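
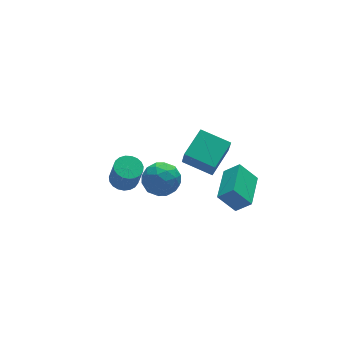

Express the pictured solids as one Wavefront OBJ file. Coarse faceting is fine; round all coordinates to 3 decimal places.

v 2.967 -0.628 -2.978
v 2.882 -1.063 -1.895
v 1.869 0.641 -2.554
v 1.785 0.205 -1.471
v 4.375 0.415 -2.449
v 4.291 -0.021 -1.366
v 3.278 1.683 -2.025
v 3.193 1.248 -0.942
v -2.595 -2.349 0.831
v -1.882 -2.246 0.829
v -1.813 -2.688 2.166
v -2.525 -2.791 2.169
v -1.983 -1.98 0.922
v -1.914 -2.422 2.259
v -2.19 -1.778 0.999
v -2.121 -2.22 2.336
v -2.467 -1.674 1.048
v -2.397 -2.116 2.385
v -2.766 -1.688 1.059
v -2.696 -2.13 2.396
v -3.035 -1.815 1.031
v -2.966 -2.257 2.368
v -3.228 -2.035 0.968
v -3.159 -2.477 2.305
v -3.312 -2.309 0.882
v -3.242 -2.752 2.219
v -3.272 -2.591 0.787
v -3.202 -3.033 2.124
v -3.114 -2.83 0.699
v -3.045 -3.272 2.037
v -2.867 -2.986 0.635
v -2.797 -3.428 1.972
v -2.573 -3.032 0.604
v -2.503 -3.474 1.942
v -2.282 -2.96 0.613
v -2.213 -3.402 1.95
v -2.046 -2.782 0.66
v -1.976 -3.224 1.997
v -1.904 -2.529 0.736
v -1.835 -2.972 2.073
v 3.103 -2.98 -3.806
v 3.756 -3.442 -3.066
v 2.341 -2.446 -2.801
v 2.993 -2.909 -2.06
v 4.307 -1.271 -3.8
v 4.959 -1.734 -3.059
v 3.544 -0.738 -2.794
v 4.197 -1.2 -2.054
v 0.054 0.888 -4.306
v 0.574 1.668 -3.763
v 0.886 -0.328 -3.357
v 1.406 0.452 -2.814
v 0.341 0.314 -2.675
v -0.173 1.065 -3.262
v 1.633 0.275 -3.858
v 1.119 1.026 -4.445
v 1.55 1.288 -3.486
v 0.752 1.313 -2.755
v 0.708 0.027 -4.365
v -0.09 0.052 -3.634
v 0.241 1.385 -4.118
v 1.219 -0.045 -3.002
v 0.593 -0.126 -2.921
v 0.899 0.332 -2.602
v -0.198 1.031 -3.823
v 0.108 1.489 -3.504
v -0.03 0.693 -2.865
v 1.352 -0.149 -3.616
v 1.658 0.309 -3.297
v 0.561 1.008 -4.518
v 0.867 1.466 -4.199
v 1.49 0.647 -4.255
v 1.121 1.62 -3.636
v 1.61 0.905 -3.078
v 1.743 0.801 -3.692
v 1.441 1.243 -4.037
v 0.651 1.634 -3.206
v 1.14 0.919 -2.649
v 0.514 0.838 -2.567
v 0.212 1.28 -2.912
v 1.225 1.411 -3.044
v 0.32 0.421 -4.471
v 0.809 -0.294 -3.914
v 1.248 0.06 -4.208
v 0.946 0.502 -4.553
v -0.15 0.435 -4.042
v 0.339 -0.28 -3.484
v 0.019 0.097 -3.083
v -0.283 0.539 -3.428
v 0.235 -0.071 -4.076
f 2 4 1
f 5 2 1
f 1 4 3
f 3 5 1
f 2 8 4
f 6 2 5
f 6 8 2
f 4 8 3
f 7 5 3
f 3 8 7
f 7 6 5
f 8 6 7
f 10 9 13
f 10 13 11
f 11 13 14
f 11 14 12
f 13 9 15
f 13 15 14
f 14 15 16
f 14 16 12
f 15 9 17
f 15 17 16
f 16 17 18
f 16 18 12
f 17 9 19
f 17 19 18
f 18 19 20
f 18 20 12
f 19 9 21
f 19 21 20
f 20 21 22
f 20 22 12
f 21 9 23
f 21 23 22
f 22 23 24
f 22 24 12
f 23 9 25
f 23 25 24
f 24 25 26
f 24 26 12
f 25 9 27
f 25 27 26
f 26 27 28
f 26 28 12
f 27 9 29
f 27 29 28
f 28 29 30
f 28 30 12
f 29 9 31
f 29 31 30
f 30 31 32
f 30 32 12
f 31 9 33
f 31 33 32
f 32 33 34
f 32 34 12
f 33 9 35
f 33 35 34
f 34 35 36
f 34 36 12
f 35 9 37
f 35 37 36
f 36 37 38
f 36 38 12
f 37 9 39
f 37 39 38
f 38 39 40
f 38 40 12
f 39 9 10
f 39 10 40
f 40 10 11
f 40 11 12
f 42 44 41
f 45 42 41
f 41 44 43
f 43 45 41
f 42 48 44
f 46 42 45
f 46 48 42
f 44 48 43
f 47 45 43
f 43 48 47
f 47 46 45
f 48 46 47
f 49 86 65
f 86 60 89
f 65 89 54
f 86 89 65
f 49 65 61
f 65 54 66
f 61 66 50
f 65 66 61
f 49 61 70
f 61 50 71
f 70 71 56
f 61 71 70
f 49 70 82
f 70 56 85
f 82 85 59
f 70 85 82
f 49 82 86
f 82 59 90
f 86 90 60
f 82 90 86
f 50 66 77
f 66 54 80
f 77 80 58
f 66 80 77
f 54 89 67
f 89 60 88
f 67 88 53
f 89 88 67
f 60 90 87
f 90 59 83
f 87 83 51
f 90 83 87
f 59 85 84
f 85 56 72
f 84 72 55
f 85 72 84
f 56 71 76
f 71 50 73
f 76 73 57
f 71 73 76
f 52 78 64
f 78 58 79
f 64 79 53
f 78 79 64
f 52 64 62
f 64 53 63
f 62 63 51
f 64 63 62
f 52 62 69
f 62 51 68
f 69 68 55
f 62 68 69
f 52 69 74
f 69 55 75
f 74 75 57
f 69 75 74
f 52 74 78
f 74 57 81
f 78 81 58
f 74 81 78
f 53 79 67
f 79 58 80
f 67 80 54
f 79 80 67
f 51 63 87
f 63 53 88
f 87 88 60
f 63 88 87
f 55 68 84
f 68 51 83
f 84 83 59
f 68 83 84
f 57 75 76
f 75 55 72
f 76 72 56
f 75 72 76
f 58 81 77
f 81 57 73
f 77 73 50
f 81 73 77



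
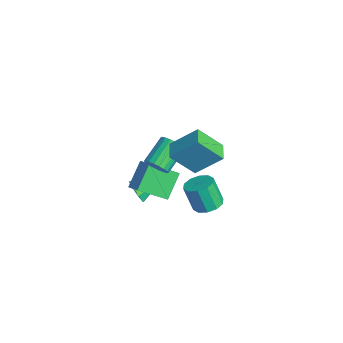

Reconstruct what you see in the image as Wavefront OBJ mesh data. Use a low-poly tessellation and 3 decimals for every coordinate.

v -0.128 0.273 -0.014
v 0.678 0.526 0.397
v -0.069 1.768 -1.05
v 0.737 2.021 -0.638
v 0.703 -0.541 -1.142
v 1.509 -0.288 -0.73
v 0.762 0.954 -2.177
v 1.568 1.207 -1.766
v -1.018 0.26 -3.225
v -0.736 0.571 -3.859
v -1.122 1.72 -2.555
v -1.316 0.534 -3.869
v -1.722 0.337 -3.502
v -1.715 0.094 -2.973
v -1.3 -0.051 -2.592
v -0.72 -0.014 -2.582
v -0.314 0.183 -2.949
v -0.321 0.426 -3.478
v 2.344 2.336 1.733
v 2.154 1.154 3.036
v 2.807 3.575 2.925
v 2.617 2.392 4.228
v 3.323 2.068 1.632
v 3.133 0.885 2.935
v 3.786 3.306 2.824
v 3.596 2.124 4.127
v 2.076 0.511 1.377
v 2.607 0.919 1.402
v 1.755 1.977 2.248
v 1.224 1.569 2.223
v 2.468 1.006 1.153
v 1.616 2.064 1.999
v 2.251 0.995 0.948
v 1.399 2.053 1.794
v 2 0.889 0.829
v 1.148 1.946 1.675
v 1.763 0.707 0.818
v 0.912 1.765 1.664
v 1.589 0.487 0.917
v 0.737 1.544 1.764
v 1.511 0.271 1.108
v 0.659 1.329 1.954
v 1.545 0.103 1.352
v 0.693 1.161 2.198
v 1.684 0.016 1.601
v 0.832 1.074 2.447
v 1.901 0.027 1.806
v 1.049 1.085 2.652
v 2.152 0.134 1.925
v 1.3 1.191 2.771
v 2.388 0.315 1.936
v 1.537 1.373 2.782
v 2.563 0.536 1.836
v 1.711 1.593 2.683
v 2.641 0.751 1.646
v 1.789 1.809 2.492
v 1.409 3.294 -2.801
v 1.839 3.907 -2.52
v 1.482 3.499 -1.079
v 1.051 2.886 -1.359
v 1.376 4.065 -2.591
v 1.018 3.657 -1.149
v 0.925 3.928 -2.741
v 0.568 3.521 -1.3
v 0.659 3.549 -2.914
v 0.302 3.142 -1.473
v 0.68 3.073 -3.044
v 0.322 2.665 -1.603
v 0.978 2.681 -3.081
v 0.621 2.273 -1.64
v 1.442 2.523 -3.011
v 1.084 2.115 -1.569
v 1.892 2.659 -2.86
v 1.535 2.252 -1.419
v 2.158 3.038 -2.687
v 1.801 2.631 -1.246
v 2.138 3.515 -2.557
v 1.78 3.107 -1.116
f 2 4 1
f 5 2 1
f 1 4 3
f 3 5 1
f 2 8 4
f 6 2 5
f 6 8 2
f 4 8 3
f 7 5 3
f 3 8 7
f 7 6 5
f 8 6 7
f 10 9 12
f 10 12 11
f 12 9 13
f 12 13 11
f 13 9 14
f 13 14 11
f 14 9 15
f 14 15 11
f 15 9 16
f 15 16 11
f 16 9 17
f 16 17 11
f 17 9 18
f 17 18 11
f 18 9 10
f 18 10 11
f 20 22 19
f 23 20 19
f 19 22 21
f 21 23 19
f 20 26 22
f 24 20 23
f 24 26 20
f 22 26 21
f 25 23 21
f 21 26 25
f 25 24 23
f 26 24 25
f 28 27 31
f 28 31 29
f 29 31 32
f 29 32 30
f 31 27 33
f 31 33 32
f 32 33 34
f 32 34 30
f 33 27 35
f 33 35 34
f 34 35 36
f 34 36 30
f 35 27 37
f 35 37 36
f 36 37 38
f 36 38 30
f 37 27 39
f 37 39 38
f 38 39 40
f 38 40 30
f 39 27 41
f 39 41 40
f 40 41 42
f 40 42 30
f 41 27 43
f 41 43 42
f 42 43 44
f 42 44 30
f 43 27 45
f 43 45 44
f 44 45 46
f 44 46 30
f 45 27 47
f 45 47 46
f 46 47 48
f 46 48 30
f 47 27 49
f 47 49 48
f 48 49 50
f 48 50 30
f 49 27 51
f 49 51 50
f 50 51 52
f 50 52 30
f 51 27 53
f 51 53 52
f 52 53 54
f 52 54 30
f 53 27 55
f 53 55 54
f 54 55 56
f 54 56 30
f 55 27 28
f 55 28 56
f 56 28 29
f 56 29 30
f 58 57 61
f 58 61 59
f 59 61 62
f 59 62 60
f 61 57 63
f 61 63 62
f 62 63 64
f 62 64 60
f 63 57 65
f 63 65 64
f 64 65 66
f 64 66 60
f 65 57 67
f 65 67 66
f 66 67 68
f 66 68 60
f 67 57 69
f 67 69 68
f 68 69 70
f 68 70 60
f 69 57 71
f 69 71 70
f 70 71 72
f 70 72 60
f 71 57 73
f 71 73 72
f 72 73 74
f 72 74 60
f 73 57 75
f 73 75 74
f 74 75 76
f 74 76 60
f 75 57 77
f 75 77 76
f 76 77 78
f 76 78 60
f 77 57 58
f 77 58 78
f 78 58 59
f 78 59 60



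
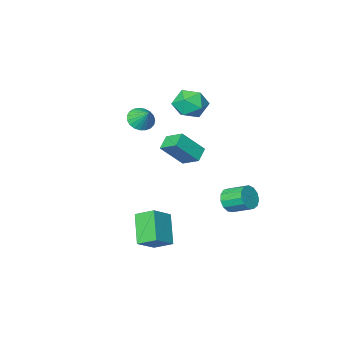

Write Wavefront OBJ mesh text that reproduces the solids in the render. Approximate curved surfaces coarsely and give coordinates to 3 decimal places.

v 2.039 0.433 -3.126
v 1.341 1.42 -2.503
v 2.733 1.876 -4.635
v 2.036 2.863 -4.012
v 3.364 0.777 -2.188
v 2.667 1.764 -1.565
v 4.059 2.22 -3.697
v 3.361 3.207 -3.074
v 0.567 -3.31 3.087
v 1.433 -3.143 2.911
v 0.573 -2.37 4.013
v 1.26 -2.91 2.675
v 0.966 -2.746 2.511
v 0.603 -2.68 2.446
v 0.235 -2.723 2.492
v -0.077 -2.867 2.641
v -0.277 -3.088 2.867
v -0.331 -3.348 3.131
v -0.23 -3.601 3.388
v 0.009 -3.804 3.592
v 0.344 -3.921 3.71
v 0.718 -3.933 3.719
v 1.066 -3.837 3.619
v 1.327 -3.651 3.428
v 1.457 -3.405 3.177
v -4.102 -3.097 3.283
v -3.285 -2.972 2.371
v -2.775 -4.148 4.329
v -1.958 -4.023 3.417
v -2.284 -3.046 4.09
v -3.104 -2.396 3.444
v -2.956 -4.724 3.256
v -3.776 -4.074 2.61
v -2.577 -3.977 2.355
v -2.161 -2.94 2.87
v -3.899 -4.18 3.83
v -3.483 -3.143 4.345
v -2.373 1.923 -2.194
v -1.791 1.882 -1.536
v -2.465 3.056 -0.867
v -3.047 3.097 -1.526
v -1.597 2.186 -1.875
v -2.27 3.361 -1.206
v -1.649 2.408 -2.316
v -2.322 3.582 -1.647
v -1.931 2.475 -2.718
v -2.604 3.649 -2.049
v -2.353 2.367 -2.954
v -3.027 3.541 -2.285
v -2.782 2.118 -2.949
v -3.456 3.292 -2.28
v -3.081 1.807 -2.704
v -3.755 2.981 -2.035
v -3.155 1.533 -2.298
v -3.829 2.707 -1.629
v -2.981 1.383 -1.859
v -3.655 2.557 -1.19
v -2.614 1.404 -1.526
v -3.288 2.578 -0.857
v -2.17 1.59 -1.406
v -2.844 2.764 -0.737
v 0.832 2.591 3.17
v 2.086 2.196 4.569
v 0.466 3.718 3.816
v 1.72 3.324 5.215
v 1.56 3.116 2.665
v 2.814 2.722 4.064
v 1.194 4.244 3.311
v 2.448 3.849 4.71
f 2 4 1
f 5 2 1
f 1 4 3
f 3 5 1
f 2 8 4
f 6 2 5
f 6 8 2
f 4 8 3
f 7 5 3
f 3 8 7
f 7 6 5
f 8 6 7
f 10 9 12
f 10 12 11
f 12 9 13
f 12 13 11
f 13 9 14
f 13 14 11
f 14 9 15
f 14 15 11
f 15 9 16
f 15 16 11
f 16 9 17
f 16 17 11
f 17 9 18
f 17 18 11
f 18 9 19
f 18 19 11
f 19 9 20
f 19 20 11
f 20 9 21
f 20 21 11
f 21 9 22
f 21 22 11
f 22 9 23
f 22 23 11
f 23 9 24
f 23 24 11
f 24 9 25
f 24 25 11
f 25 9 10
f 25 10 11
f 26 37 31
f 26 31 27
f 26 27 33
f 26 33 36
f 26 36 37
f 27 31 35
f 31 37 30
f 37 36 28
f 36 33 32
f 33 27 34
f 29 35 30
f 29 30 28
f 29 28 32
f 29 32 34
f 29 34 35
f 30 35 31
f 28 30 37
f 32 28 36
f 34 32 33
f 35 34 27
f 39 38 42
f 39 42 40
f 40 42 43
f 40 43 41
f 42 38 44
f 42 44 43
f 43 44 45
f 43 45 41
f 44 38 46
f 44 46 45
f 45 46 47
f 45 47 41
f 46 38 48
f 46 48 47
f 47 48 49
f 47 49 41
f 48 38 50
f 48 50 49
f 49 50 51
f 49 51 41
f 50 38 52
f 50 52 51
f 51 52 53
f 51 53 41
f 52 38 54
f 52 54 53
f 53 54 55
f 53 55 41
f 54 38 56
f 54 56 55
f 55 56 57
f 55 57 41
f 56 38 58
f 56 58 57
f 57 58 59
f 57 59 41
f 58 38 60
f 58 60 59
f 59 60 61
f 59 61 41
f 60 38 39
f 60 39 61
f 61 39 40
f 61 40 41
f 63 65 62
f 66 63 62
f 62 65 64
f 64 66 62
f 63 69 65
f 67 63 66
f 67 69 63
f 65 69 64
f 68 66 64
f 64 69 68
f 68 67 66
f 69 67 68



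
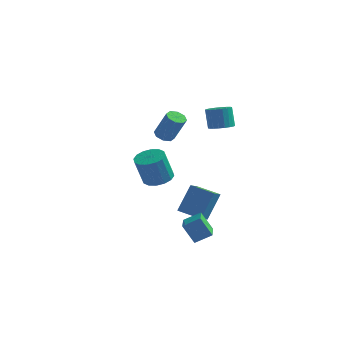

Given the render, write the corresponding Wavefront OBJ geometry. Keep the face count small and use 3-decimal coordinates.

v -2.967 3.972 0.301
v -2.444 3.632 0.029
v -1.61 3.509 1.788
v -2.133 3.848 2.059
v -2.369 4.147 0.029
v -1.535 4.024 1.788
v -2.644 4.559 0.189
v -1.81 4.436 1.947
v -3.108 4.627 0.414
v -2.274 4.504 2.172
v -3.49 4.311 0.572
v -2.656 4.188 2.331
v -3.565 3.796 0.572
v -2.731 3.673 2.331
v -3.29 3.384 0.413
v -2.456 3.261 2.171
v -2.826 3.316 0.188
v -1.992 3.193 1.946
v 1.498 1.16 3.051
v 2.23 1.445 3.137
v 1.914 1.864 4.435
v 1.182 1.58 4.349
v 2.054 1.72 3.006
v 1.738 2.139 4.304
v 1.768 1.884 2.883
v 1.452 2.303 4.181
v 1.428 1.904 2.794
v 1.113 2.323 4.092
v 1.103 1.778 2.756
v 0.787 2.197 4.054
v 0.855 1.529 2.776
v 0.54 1.948 4.074
v 0.735 1.207 2.851
v 0.419 1.626 4.149
v 0.766 0.876 2.965
v 0.45 1.295 4.263
v 0.942 0.601 3.096
v 0.626 1.02 4.394
v 1.228 0.437 3.219
v 0.912 0.856 4.517
v 1.567 0.417 3.308
v 1.252 0.836 4.606
v 1.893 0.543 3.346
v 1.577 0.962 4.644
v 2.14 0.792 3.326
v 1.825 1.211 4.624
v 2.261 1.114 3.251
v 1.945 1.533 4.549
v -1.053 0.683 -4.227
v -0.557 1.705 -2.508
v -0.995 1.887 -4.959
v -0.499 2.909 -3.241
v 0.479 0.431 -4.519
v 0.975 1.453 -2.801
v 0.537 1.635 -5.252
v 1.033 2.657 -3.533
v 1.469 -3.944 -3.91
v 0.701 -3.828 -2.733
v 1.027 -2.375 -4.354
v 0.259 -2.259 -3.177
v 2.401 -3.521 -3.343
v 1.633 -3.405 -2.166
v 1.959 -1.952 -3.787
v 1.191 -1.836 -2.61
v -3.048 3.062 -2.976
v -2.112 2.712 -2.832
v -2.555 2.328 -0.899
v -3.492 2.678 -1.044
v -2.084 3.223 -2.723
v -2.527 2.838 -0.791
v -2.314 3.69 -2.683
v -2.757 3.306 -0.75
v -2.741 3.99 -2.721
v -3.184 3.605 -0.789
v -3.25 4.041 -2.828
v -3.693 3.656 -0.895
v -3.705 3.829 -2.974
v -4.149 3.445 -1.042
v -3.985 3.412 -3.121
v -4.428 3.028 -1.188
v -4.013 2.902 -3.229
v -4.456 2.517 -1.297
v -3.783 2.434 -3.27
v -4.226 2.05 -1.337
v -3.356 2.135 -3.231
v -3.799 1.75 -1.299
v -2.847 2.084 -3.125
v -3.29 1.699 -1.192
v -2.391 2.295 -2.978
v -2.835 1.911 -1.046
f 2 1 5
f 2 5 3
f 3 5 6
f 3 6 4
f 5 1 7
f 5 7 6
f 6 7 8
f 6 8 4
f 7 1 9
f 7 9 8
f 8 9 10
f 8 10 4
f 9 1 11
f 9 11 10
f 10 11 12
f 10 12 4
f 11 1 13
f 11 13 12
f 12 13 14
f 12 14 4
f 13 1 15
f 13 15 14
f 14 15 16
f 14 16 4
f 15 1 17
f 15 17 16
f 16 17 18
f 16 18 4
f 17 1 2
f 17 2 18
f 18 2 3
f 18 3 4
f 20 19 23
f 20 23 21
f 21 23 24
f 21 24 22
f 23 19 25
f 23 25 24
f 24 25 26
f 24 26 22
f 25 19 27
f 25 27 26
f 26 27 28
f 26 28 22
f 27 19 29
f 27 29 28
f 28 29 30
f 28 30 22
f 29 19 31
f 29 31 30
f 30 31 32
f 30 32 22
f 31 19 33
f 31 33 32
f 32 33 34
f 32 34 22
f 33 19 35
f 33 35 34
f 34 35 36
f 34 36 22
f 35 19 37
f 35 37 36
f 36 37 38
f 36 38 22
f 37 19 39
f 37 39 38
f 38 39 40
f 38 40 22
f 39 19 41
f 39 41 40
f 40 41 42
f 40 42 22
f 41 19 43
f 41 43 42
f 42 43 44
f 42 44 22
f 43 19 45
f 43 45 44
f 44 45 46
f 44 46 22
f 45 19 47
f 45 47 46
f 46 47 48
f 46 48 22
f 47 19 20
f 47 20 48
f 48 20 21
f 48 21 22
f 50 52 49
f 53 50 49
f 49 52 51
f 51 53 49
f 50 56 52
f 54 50 53
f 54 56 50
f 52 56 51
f 55 53 51
f 51 56 55
f 55 54 53
f 56 54 55
f 58 60 57
f 61 58 57
f 57 60 59
f 59 61 57
f 58 64 60
f 62 58 61
f 62 64 58
f 60 64 59
f 63 61 59
f 59 64 63
f 63 62 61
f 64 62 63
f 66 65 69
f 66 69 67
f 67 69 70
f 67 70 68
f 69 65 71
f 69 71 70
f 70 71 72
f 70 72 68
f 71 65 73
f 71 73 72
f 72 73 74
f 72 74 68
f 73 65 75
f 73 75 74
f 74 75 76
f 74 76 68
f 75 65 77
f 75 77 76
f 76 77 78
f 76 78 68
f 77 65 79
f 77 79 78
f 78 79 80
f 78 80 68
f 79 65 81
f 79 81 80
f 80 81 82
f 80 82 68
f 81 65 83
f 81 83 82
f 82 83 84
f 82 84 68
f 83 65 85
f 83 85 84
f 84 85 86
f 84 86 68
f 85 65 87
f 85 87 86
f 86 87 88
f 86 88 68
f 87 65 89
f 87 89 88
f 88 89 90
f 88 90 68
f 89 65 66
f 89 66 90
f 90 66 67
f 90 67 68



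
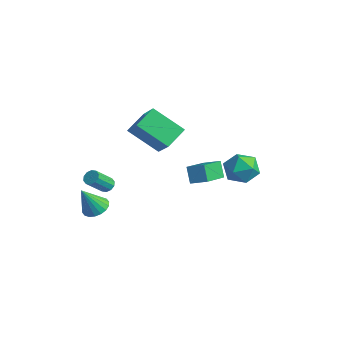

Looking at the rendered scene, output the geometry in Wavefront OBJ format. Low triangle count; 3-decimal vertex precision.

v -2.076 -1.182 1.791
v -0.671 -1.583 3.083
v -2.337 0.085 2.468
v -0.932 -0.316 3.76
v -0.628 -0.204 0.52
v 0.777 -0.605 1.812
v -0.889 1.063 1.197
v 0.516 0.662 2.489
v -2.54 -2.223 -2.329
v -2.075 -2.078 -2.213
v -2.016 -3.133 -1.135
v -2.48 -3.277 -1.251
v -2.272 -1.913 -2.042
v -2.213 -2.968 -0.963
v -2.571 -1.867 -1.98
v -2.512 -2.922 -0.901
v -2.858 -1.956 -2.051
v -2.799 -3.011 -0.973
v -3.024 -2.147 -2.229
v -2.964 -3.202 -1.15
v -3.004 -2.367 -2.445
v -2.945 -3.422 -1.367
v -2.807 -2.532 -2.617
v -2.748 -3.587 -1.538
v -2.508 -2.578 -2.679
v -2.449 -3.633 -1.6
v -2.221 -2.489 -2.607
v -2.162 -3.544 -1.529
v -2.056 -2.298 -2.43
v -1.996 -3.353 -1.351
v 2.997 3.05 0.164
v 3.566 2.929 1.053
v 3.234 1.391 -0.213
v 3.803 1.27 0.676
v 2.757 1.447 0.735
v 2.611 2.473 0.968
v 4.189 1.847 -0.128
v 4.043 2.873 0.105
v 4.303 2.186 0.872
v 3.418 1.939 1.405
v 3.382 2.381 -0.565
v 2.497 2.134 -0.032
v -1.491 2.319 -2.186
v -0.674 2.88 -1.81
v -2.337 4.131 -3.053
v -1.52 4.692 -2.678
v -0.92 2.128 -3.142
v -0.103 2.689 -2.767
v -1.766 3.94 -4.01
v -0.949 4.501 -3.634
v -3.637 -2.244 -4.75
v -2.842 -2.112 -4.603
v -3.803 -3.056 -3.13
v -3 -1.812 -4.469
v -3.285 -1.597 -4.39
v -3.639 -1.511 -4.383
v -3.994 -1.57 -4.449
v -4.277 -1.762 -4.574
v -4.434 -2.05 -4.734
v -4.433 -2.377 -4.898
v -4.274 -2.677 -5.032
v -3.99 -2.891 -5.11
v -3.635 -2.977 -5.117
v -3.281 -2.918 -5.052
v -2.997 -2.726 -4.926
v -2.841 -2.438 -4.766
f 2 4 1
f 5 2 1
f 1 4 3
f 3 5 1
f 2 8 4
f 6 2 5
f 6 8 2
f 4 8 3
f 7 5 3
f 3 8 7
f 7 6 5
f 8 6 7
f 10 9 13
f 10 13 11
f 11 13 14
f 11 14 12
f 13 9 15
f 13 15 14
f 14 15 16
f 14 16 12
f 15 9 17
f 15 17 16
f 16 17 18
f 16 18 12
f 17 9 19
f 17 19 18
f 18 19 20
f 18 20 12
f 19 9 21
f 19 21 20
f 20 21 22
f 20 22 12
f 21 9 23
f 21 23 22
f 22 23 24
f 22 24 12
f 23 9 25
f 23 25 24
f 24 25 26
f 24 26 12
f 25 9 27
f 25 27 26
f 26 27 28
f 26 28 12
f 27 9 29
f 27 29 28
f 28 29 30
f 28 30 12
f 29 9 10
f 29 10 30
f 30 10 11
f 30 11 12
f 31 42 36
f 31 36 32
f 31 32 38
f 31 38 41
f 31 41 42
f 32 36 40
f 36 42 35
f 42 41 33
f 41 38 37
f 38 32 39
f 34 40 35
f 34 35 33
f 34 33 37
f 34 37 39
f 34 39 40
f 35 40 36
f 33 35 42
f 37 33 41
f 39 37 38
f 40 39 32
f 44 46 43
f 47 44 43
f 43 46 45
f 45 47 43
f 44 50 46
f 48 44 47
f 48 50 44
f 46 50 45
f 49 47 45
f 45 50 49
f 49 48 47
f 50 48 49
f 52 51 54
f 52 54 53
f 54 51 55
f 54 55 53
f 55 51 56
f 55 56 53
f 56 51 57
f 56 57 53
f 57 51 58
f 57 58 53
f 58 51 59
f 58 59 53
f 59 51 60
f 59 60 53
f 60 51 61
f 60 61 53
f 61 51 62
f 61 62 53
f 62 51 63
f 62 63 53
f 63 51 64
f 63 64 53
f 64 51 65
f 64 65 53
f 65 51 66
f 65 66 53
f 66 51 52
f 66 52 53



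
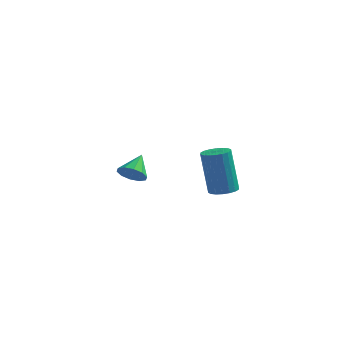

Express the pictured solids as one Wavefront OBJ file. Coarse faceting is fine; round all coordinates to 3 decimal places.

v 1.755 -1.528 -0.318
v 2.104 -1.942 -0.176
v 1.715 -1.666 1.581
v 1.365 -1.252 1.438
v 2.252 -1.741 -0.174
v 1.863 -1.466 1.582
v 2.302 -1.498 -0.202
v 1.912 -1.223 1.555
v 2.243 -1.262 -0.252
v 1.853 -0.986 1.505
v 2.087 -1.077 -0.315
v 1.698 -0.802 1.441
v 1.866 -0.982 -0.379
v 1.477 -0.707 1.377
v 1.623 -0.995 -0.431
v 1.233 -0.72 1.325
v 1.405 -1.114 -0.461
v 1.016 -0.838 1.296
v 1.257 -1.314 -0.462
v 0.868 -1.039 1.294
v 1.208 -1.557 -0.435
v 0.818 -1.282 1.322
v 1.267 -1.794 -0.385
v 0.877 -1.518 1.372
v 1.422 -1.978 -0.321
v 1.033 -1.703 1.435
v 1.643 -2.073 -0.257
v 1.254 -1.798 1.499
v 1.887 -2.06 -0.205
v 1.497 -1.785 1.551
v -3.304 3.007 -2.704
v -3.102 2.658 -2.207
v -3.216 3.953 -2.076
v -2.785 2.767 -2.416
v -2.666 2.968 -2.735
v -2.79 3.184 -3.043
v -3.111 3.332 -3.221
v -3.505 3.355 -3.202
v -3.823 3.246 -2.993
v -3.942 3.045 -2.673
v -3.817 2.829 -2.366
v -3.497 2.682 -2.188
f 2 1 5
f 2 5 3
f 3 5 6
f 3 6 4
f 5 1 7
f 5 7 6
f 6 7 8
f 6 8 4
f 7 1 9
f 7 9 8
f 8 9 10
f 8 10 4
f 9 1 11
f 9 11 10
f 10 11 12
f 10 12 4
f 11 1 13
f 11 13 12
f 12 13 14
f 12 14 4
f 13 1 15
f 13 15 14
f 14 15 16
f 14 16 4
f 15 1 17
f 15 17 16
f 16 17 18
f 16 18 4
f 17 1 19
f 17 19 18
f 18 19 20
f 18 20 4
f 19 1 21
f 19 21 20
f 20 21 22
f 20 22 4
f 21 1 23
f 21 23 22
f 22 23 24
f 22 24 4
f 23 1 25
f 23 25 24
f 24 25 26
f 24 26 4
f 25 1 27
f 25 27 26
f 26 27 28
f 26 28 4
f 27 1 29
f 27 29 28
f 28 29 30
f 28 30 4
f 29 1 2
f 29 2 30
f 30 2 3
f 30 3 4
f 32 31 34
f 32 34 33
f 34 31 35
f 34 35 33
f 35 31 36
f 35 36 33
f 36 31 37
f 36 37 33
f 37 31 38
f 37 38 33
f 38 31 39
f 38 39 33
f 39 31 40
f 39 40 33
f 40 31 41
f 40 41 33
f 41 31 42
f 41 42 33
f 42 31 32
f 42 32 33



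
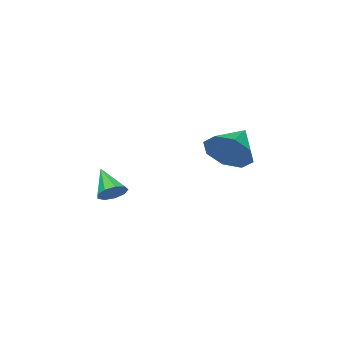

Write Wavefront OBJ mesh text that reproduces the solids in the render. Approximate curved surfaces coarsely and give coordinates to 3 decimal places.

v 2.588 -3.357 -1.732
v 2.787 -3.035 -1.292
v 2.192 -4.263 -0.888
v 2.409 -2.941 -1.369
v 2.115 -3.042 -1.616
v 2.042 -3.29 -1.916
v 2.225 -3.569 -2.131
v 2.578 -3.749 -2.159
v 2.935 -3.745 -1.986
v 3.13 -3.56 -1.695
v 3.072 -3.279 -1.421
v 1.115 0.569 0.707
v 1.417 1.06 1.462
v -0.115 0.331 1.353
v 1.079 1.48 0.974
v 0.762 1.366 0.329
v 0.652 0.786 -0.094
v 0.813 0.078 -0.048
v 1.151 -0.342 0.44
v 1.468 -0.228 1.084
v 1.578 0.353 1.508
f 2 1 4
f 2 4 3
f 4 1 5
f 4 5 3
f 5 1 6
f 5 6 3
f 6 1 7
f 6 7 3
f 7 1 8
f 7 8 3
f 8 1 9
f 8 9 3
f 9 1 10
f 9 10 3
f 10 1 11
f 10 11 3
f 11 1 2
f 11 2 3
f 13 12 15
f 13 15 14
f 15 12 16
f 15 16 14
f 16 12 17
f 16 17 14
f 17 12 18
f 17 18 14
f 18 12 19
f 18 19 14
f 19 12 20
f 19 20 14
f 20 12 21
f 20 21 14
f 21 12 13
f 21 13 14



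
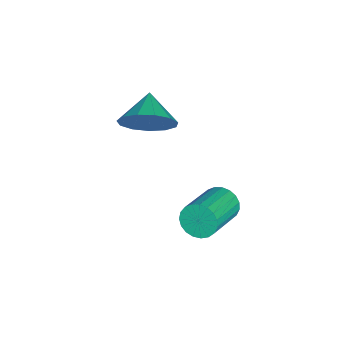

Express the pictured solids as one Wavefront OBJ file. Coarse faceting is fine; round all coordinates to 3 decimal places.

v 1.511 -1.393 -2.953
v 1.76 -1.28 -3.419
v 3.038 -1.673 -2.832
v 2.789 -1.787 -2.367
v 1.771 -1.083 -3.311
v 3.049 -1.477 -2.725
v 1.737 -0.94 -3.141
v 3.015 -1.334 -2.555
v 1.664 -0.876 -2.939
v 2.942 -1.269 -2.352
v 1.565 -0.9 -2.739
v 2.842 -1.294 -2.153
v 1.456 -1.011 -2.576
v 2.734 -1.404 -1.99
v 1.357 -1.187 -2.479
v 2.635 -1.58 -1.892
v 1.284 -1.399 -2.463
v 2.562 -1.792 -1.877
v 1.251 -1.61 -2.532
v 2.529 -2.003 -1.946
v 1.263 -1.783 -2.674
v 2.541 -2.177 -2.088
v 1.318 -1.89 -2.864
v 2.595 -2.283 -2.278
v 1.406 -1.91 -3.07
v 2.683 -2.303 -2.483
v 1.512 -1.841 -3.255
v 2.79 -2.234 -2.669
v 1.618 -1.695 -3.388
v 2.896 -2.088 -2.802
v 1.706 -1.496 -3.446
v 2.984 -1.889 -2.86
v -0.484 -3.724 -1.86
v -0.109 -3.928 -1.137
v -1.396 -3.836 -1.42
v -0.164 -3.458 -1.131
v -0.32 -3.072 -1.356
v -0.529 -2.893 -1.742
v -0.723 -2.978 -2.165
v -0.841 -3.3 -2.492
v -0.845 -3.756 -2.618
v -0.735 -4.202 -2.504
v -0.545 -4.496 -2.185
v -0.336 -4.545 -1.764
v -0.173 -4.333 -1.373
f 2 1 5
f 2 5 3
f 3 5 6
f 3 6 4
f 5 1 7
f 5 7 6
f 6 7 8
f 6 8 4
f 7 1 9
f 7 9 8
f 8 9 10
f 8 10 4
f 9 1 11
f 9 11 10
f 10 11 12
f 10 12 4
f 11 1 13
f 11 13 12
f 12 13 14
f 12 14 4
f 13 1 15
f 13 15 14
f 14 15 16
f 14 16 4
f 15 1 17
f 15 17 16
f 16 17 18
f 16 18 4
f 17 1 19
f 17 19 18
f 18 19 20
f 18 20 4
f 19 1 21
f 19 21 20
f 20 21 22
f 20 22 4
f 21 1 23
f 21 23 22
f 22 23 24
f 22 24 4
f 23 1 25
f 23 25 24
f 24 25 26
f 24 26 4
f 25 1 27
f 25 27 26
f 26 27 28
f 26 28 4
f 27 1 29
f 27 29 28
f 28 29 30
f 28 30 4
f 29 1 31
f 29 31 30
f 30 31 32
f 30 32 4
f 31 1 2
f 31 2 32
f 32 2 3
f 32 3 4
f 34 33 36
f 34 36 35
f 36 33 37
f 36 37 35
f 37 33 38
f 37 38 35
f 38 33 39
f 38 39 35
f 39 33 40
f 39 40 35
f 40 33 41
f 40 41 35
f 41 33 42
f 41 42 35
f 42 33 43
f 42 43 35
f 43 33 44
f 43 44 35
f 44 33 45
f 44 45 35
f 45 33 34
f 45 34 35



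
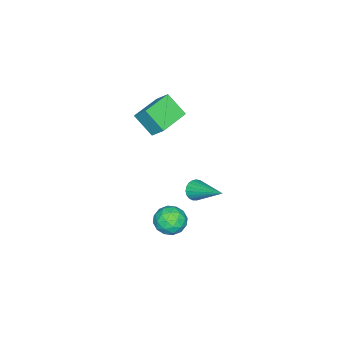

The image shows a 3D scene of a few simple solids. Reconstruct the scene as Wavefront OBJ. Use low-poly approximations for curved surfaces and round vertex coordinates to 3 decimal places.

v 2.528 2.227 -1.152
v 3.11 2.385 -0.644
v 3.35 1.595 -1.896
v 3.932 1.753 -1.388
v 3.355 1.255 -1.185
v 2.847 1.646 -0.725
v 3.613 2.334 -1.815
v 3.105 2.725 -1.355
v 3.78 2.451 -1.053
v 3.621 1.784 -0.664
v 2.839 2.196 -1.876
v 2.68 1.529 -1.487
v 2.747 2.361 -0.833
v 3.713 1.619 -1.707
v 3.374 1.326 -1.588
v 3.716 1.419 -1.289
v 2.592 1.927 -0.88
v 2.934 2.02 -0.581
v 3.078 1.356 -0.9
v 3.526 1.96 -1.959
v 3.868 2.053 -1.66
v 2.744 2.561 -1.251
v 3.086 2.654 -0.952
v 3.382 2.624 -1.64
v 3.483 2.493 -0.774
v 3.966 2.122 -1.212
v 3.779 2.463 -1.463
v 3.48 2.693 -1.193
v 3.389 2.101 -0.546
v 3.872 1.73 -0.983
v 3.533 1.437 -0.864
v 3.234 1.667 -0.593
v 3.783 2.14 -0.786
v 2.588 2.25 -1.557
v 3.071 1.879 -1.994
v 3.226 2.313 -1.947
v 2.927 2.543 -1.676
v 2.494 1.858 -1.328
v 2.977 1.487 -1.766
v 2.98 1.287 -1.347
v 2.681 1.517 -1.077
v 2.677 1.84 -1.754
v 1.735 2.384 -0.183
v 2.185 2.144 -0.005
v 2.225 3.956 0.703
v 2.253 2.232 -0.2
v 2.232 2.347 -0.392
v 2.125 2.468 -0.547
v 1.95 2.574 -0.64
v 1.739 2.648 -0.654
v 1.526 2.676 -0.586
v 1.35 2.654 -0.449
v 1.241 2.584 -0.266
v 1.216 2.481 -0.068
v 1.282 2.36 0.11
v 1.426 2.244 0.237
v 1.623 2.151 0.291
v 1.84 2.099 0.264
v 2.039 2.097 0.159
v -3.427 -2.61 0.177
v -3.303 -1.927 0.897
v -3.352 -1.623 -0.771
v -3.228 -0.941 -0.05
v -1.772 -2.819 0.09
v -1.648 -2.137 0.811
v -1.697 -1.833 -0.857
v -1.573 -1.15 -0.137
f 1 38 17
f 38 12 41
f 17 41 6
f 38 41 17
f 1 17 13
f 17 6 18
f 13 18 2
f 17 18 13
f 1 13 22
f 13 2 23
f 22 23 8
f 13 23 22
f 1 22 34
f 22 8 37
f 34 37 11
f 22 37 34
f 1 34 38
f 34 11 42
f 38 42 12
f 34 42 38
f 2 18 29
f 18 6 32
f 29 32 10
f 18 32 29
f 6 41 19
f 41 12 40
f 19 40 5
f 41 40 19
f 12 42 39
f 42 11 35
f 39 35 3
f 42 35 39
f 11 37 36
f 37 8 24
f 36 24 7
f 37 24 36
f 8 23 28
f 23 2 25
f 28 25 9
f 23 25 28
f 4 30 16
f 30 10 31
f 16 31 5
f 30 31 16
f 4 16 14
f 16 5 15
f 14 15 3
f 16 15 14
f 4 14 21
f 14 3 20
f 21 20 7
f 14 20 21
f 4 21 26
f 21 7 27
f 26 27 9
f 21 27 26
f 4 26 30
f 26 9 33
f 30 33 10
f 26 33 30
f 5 31 19
f 31 10 32
f 19 32 6
f 31 32 19
f 3 15 39
f 15 5 40
f 39 40 12
f 15 40 39
f 7 20 36
f 20 3 35
f 36 35 11
f 20 35 36
f 9 27 28
f 27 7 24
f 28 24 8
f 27 24 28
f 10 33 29
f 33 9 25
f 29 25 2
f 33 25 29
f 44 43 46
f 44 46 45
f 46 43 47
f 46 47 45
f 47 43 48
f 47 48 45
f 48 43 49
f 48 49 45
f 49 43 50
f 49 50 45
f 50 43 51
f 50 51 45
f 51 43 52
f 51 52 45
f 52 43 53
f 52 53 45
f 53 43 54
f 53 54 45
f 54 43 55
f 54 55 45
f 55 43 56
f 55 56 45
f 56 43 57
f 56 57 45
f 57 43 58
f 57 58 45
f 58 43 59
f 58 59 45
f 59 43 44
f 59 44 45
f 61 63 60
f 64 61 60
f 60 63 62
f 62 64 60
f 61 67 63
f 65 61 64
f 65 67 61
f 63 67 62
f 66 64 62
f 62 67 66
f 66 65 64
f 67 65 66



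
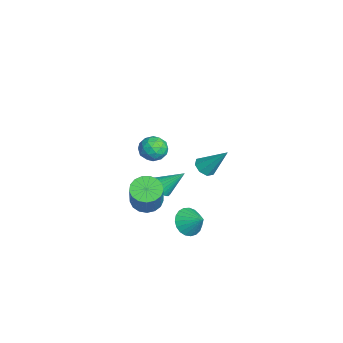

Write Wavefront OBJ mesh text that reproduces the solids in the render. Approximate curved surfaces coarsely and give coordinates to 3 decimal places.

v -2.732 -2.022 -3.144
v -2.274 -1.366 -3.402
v -1.19 -1.483 -1.773
v -1.648 -2.138 -1.516
v -2.573 -1.198 -3.192
v -1.489 -1.315 -1.563
v -2.907 -1.219 -2.97
v -1.824 -1.335 -1.341
v -3.202 -1.424 -2.789
v -2.118 -1.54 -1.16
v -3.389 -1.765 -2.689
v -2.305 -1.881 -1.06
v -3.426 -2.166 -2.693
v -2.342 -2.282 -1.064
v -3.303 -2.533 -2.801
v -2.219 -2.649 -1.172
v -3.05 -2.783 -2.987
v -1.966 -2.9 -1.358
v -2.724 -2.859 -3.21
v -1.64 -2.976 -1.581
v -2.399 -2.743 -3.417
v -1.315 -2.86 -1.788
v -2.151 -2.462 -3.562
v -1.067 -2.578 -1.933
v -2.036 -2.08 -3.612
v -0.952 -2.196 -1.983
v -2.081 -1.685 -3.554
v -0.997 -1.801 -1.925
v 0.168 0.48 1.238
v 0.45 0.852 0.845
v 0.692 1.48 2.562
v 0.008 0.979 0.925
v -0.341 0.813 1.188
v -0.391 0.453 1.48
v -0.114 0.108 1.63
v 0.328 -0.018 1.551
v 0.676 0.147 1.288
v 0.727 0.508 0.996
v 1.763 -1.678 4.314
v 2.287 -2.082 3.968
v 0.913 -2.198 3.632
v 1.437 -2.602 3.286
v 1.273 -2.737 4.002
v 1.799 -2.415 4.424
v 1.401 -1.865 3.176
v 1.927 -1.543 3.598
v 2.064 -2.198 3.265
v 1.984 -2.736 3.776
v 1.216 -1.544 3.824
v 1.136 -2.082 4.335
v 2.1 -1.834 4.201
v 1.1 -2.446 3.399
v 1.004 -2.525 3.82
v 1.312 -2.763 3.617
v 1.813 -2.03 4.468
v 2.121 -2.268 4.265
v 1.525 -2.653 4.285
v 1.079 -2.012 3.335
v 1.387 -2.25 3.132
v 1.888 -1.517 3.983
v 2.196 -1.755 3.78
v 1.675 -1.627 3.315
v 2.277 -2.14 3.585
v 1.777 -2.446 3.184
v 1.756 -2.012 3.119
v 2.065 -1.823 3.367
v 2.23 -2.456 3.885
v 1.73 -2.762 3.484
v 1.634 -2.841 3.905
v 1.943 -2.652 4.152
v 2.098 -2.524 3.472
v 1.47 -1.518 4.116
v 0.97 -1.824 3.715
v 1.257 -1.628 3.448
v 1.566 -1.439 3.695
v 1.423 -1.834 4.416
v 0.923 -2.14 4.015
v 1.135 -2.457 4.233
v 1.444 -2.268 4.481
v 1.102 -1.756 4.128
v -3.756 -1.171 -3.029
v -3.251 -1.505 -2.743
v -3.584 -0.009 -1.971
v -3.123 -1.362 -2.921
v -3.092 -1.19 -3.115
v -3.162 -1.015 -3.296
v -3.322 -0.863 -3.437
v -3.549 -0.759 -3.515
v -3.807 -0.717 -3.519
v -4.057 -0.744 -3.449
v -4.261 -0.836 -3.314
v -4.389 -0.979 -3.136
v -4.42 -1.151 -2.942
v -4.35 -1.326 -2.761
v -4.19 -1.478 -2.621
v -3.963 -1.583 -2.543
v -3.705 -1.625 -2.539
v -3.455 -1.597 -2.609
v 1.4 -0.449 -1.759
v 1.962 -0.417 -2.369
v 2.08 0.169 -1.101
v 1.77 -0.137 -2.434
v 1.514 0.088 -2.381
v 1.238 0.221 -2.221
v 0.991 0.237 -1.982
v 0.814 0.135 -1.703
v 0.739 -0.068 -1.435
v 0.778 -0.337 -1.222
v 0.924 -0.625 -1.102
v 1.154 -0.883 -1.096
v 1.425 -1.066 -1.205
v 1.693 -1.143 -1.409
v 1.91 -1.099 -1.674
v 2.039 -0.943 -1.954
v 2.057 -0.702 -2.199
f 2 1 5
f 2 5 3
f 3 5 6
f 3 6 4
f 5 1 7
f 5 7 6
f 6 7 8
f 6 8 4
f 7 1 9
f 7 9 8
f 8 9 10
f 8 10 4
f 9 1 11
f 9 11 10
f 10 11 12
f 10 12 4
f 11 1 13
f 11 13 12
f 12 13 14
f 12 14 4
f 13 1 15
f 13 15 14
f 14 15 16
f 14 16 4
f 15 1 17
f 15 17 16
f 16 17 18
f 16 18 4
f 17 1 19
f 17 19 18
f 18 19 20
f 18 20 4
f 19 1 21
f 19 21 20
f 20 21 22
f 20 22 4
f 21 1 23
f 21 23 22
f 22 23 24
f 22 24 4
f 23 1 25
f 23 25 24
f 24 25 26
f 24 26 4
f 25 1 27
f 25 27 26
f 26 27 28
f 26 28 4
f 27 1 2
f 27 2 28
f 28 2 3
f 28 3 4
f 30 29 32
f 30 32 31
f 32 29 33
f 32 33 31
f 33 29 34
f 33 34 31
f 34 29 35
f 34 35 31
f 35 29 36
f 35 36 31
f 36 29 37
f 36 37 31
f 37 29 38
f 37 38 31
f 38 29 30
f 38 30 31
f 39 76 55
f 76 50 79
f 55 79 44
f 76 79 55
f 39 55 51
f 55 44 56
f 51 56 40
f 55 56 51
f 39 51 60
f 51 40 61
f 60 61 46
f 51 61 60
f 39 60 72
f 60 46 75
f 72 75 49
f 60 75 72
f 39 72 76
f 72 49 80
f 76 80 50
f 72 80 76
f 40 56 67
f 56 44 70
f 67 70 48
f 56 70 67
f 44 79 57
f 79 50 78
f 57 78 43
f 79 78 57
f 50 80 77
f 80 49 73
f 77 73 41
f 80 73 77
f 49 75 74
f 75 46 62
f 74 62 45
f 75 62 74
f 46 61 66
f 61 40 63
f 66 63 47
f 61 63 66
f 42 68 54
f 68 48 69
f 54 69 43
f 68 69 54
f 42 54 52
f 54 43 53
f 52 53 41
f 54 53 52
f 42 52 59
f 52 41 58
f 59 58 45
f 52 58 59
f 42 59 64
f 59 45 65
f 64 65 47
f 59 65 64
f 42 64 68
f 64 47 71
f 68 71 48
f 64 71 68
f 43 69 57
f 69 48 70
f 57 70 44
f 69 70 57
f 41 53 77
f 53 43 78
f 77 78 50
f 53 78 77
f 45 58 74
f 58 41 73
f 74 73 49
f 58 73 74
f 47 65 66
f 65 45 62
f 66 62 46
f 65 62 66
f 48 71 67
f 71 47 63
f 67 63 40
f 71 63 67
f 82 81 84
f 82 84 83
f 84 81 85
f 84 85 83
f 85 81 86
f 85 86 83
f 86 81 87
f 86 87 83
f 87 81 88
f 87 88 83
f 88 81 89
f 88 89 83
f 89 81 90
f 89 90 83
f 90 81 91
f 90 91 83
f 91 81 92
f 91 92 83
f 92 81 93
f 92 93 83
f 93 81 94
f 93 94 83
f 94 81 95
f 94 95 83
f 95 81 96
f 95 96 83
f 96 81 97
f 96 97 83
f 97 81 98
f 97 98 83
f 98 81 82
f 98 82 83
f 100 99 102
f 100 102 101
f 102 99 103
f 102 103 101
f 103 99 104
f 103 104 101
f 104 99 105
f 104 105 101
f 105 99 106
f 105 106 101
f 106 99 107
f 106 107 101
f 107 99 108
f 107 108 101
f 108 99 109
f 108 109 101
f 109 99 110
f 109 110 101
f 110 99 111
f 110 111 101
f 111 99 112
f 111 112 101
f 112 99 113
f 112 113 101
f 113 99 114
f 113 114 101
f 114 99 115
f 114 115 101
f 115 99 100
f 115 100 101



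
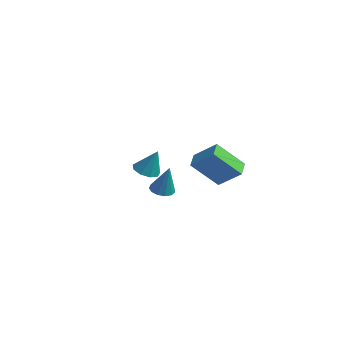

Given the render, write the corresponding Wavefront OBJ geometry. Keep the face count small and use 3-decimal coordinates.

v -1.486 3.194 -2.108
v -2.184 1.891 -0.589
v -0.306 3.778 -1.065
v -1.004 2.475 0.455
v -0.836 2.465 -2.435
v -1.534 1.162 -0.915
v 0.344 3.049 -1.391
v -0.354 1.746 0.128
v -2.905 0.369 -2.931
v -2.527 -0.209 -3.045
v -2.315 0.411 -1.189
v -2.293 0.096 -3.132
v -2.253 0.488 -3.155
v -2.42 0.842 -3.107
v -2.742 1.046 -3.003
v -3.115 1.034 -2.876
v -3.422 0.812 -2.767
v -3.565 0.449 -2.709
v -3.498 0.06 -2.723
v -3.243 -0.23 -2.802
v -2.881 -0.331 -2.922
v 1.711 -4.004 1.238
v 2.356 -4.254 1.037
v 2.249 -3.696 2.582
v 2.325 -3.773 0.94
v 2.007 -3.399 0.982
v 1.55 -3.308 1.143
v 1.169 -3.543 1.349
v 1.042 -3.993 1.503
v 1.228 -4.448 1.533
v 1.64 -4.695 1.424
v 2.085 -4.619 1.229
f 2 4 1
f 5 2 1
f 1 4 3
f 3 5 1
f 2 8 4
f 6 2 5
f 6 8 2
f 4 8 3
f 7 5 3
f 3 8 7
f 7 6 5
f 8 6 7
f 10 9 12
f 10 12 11
f 12 9 13
f 12 13 11
f 13 9 14
f 13 14 11
f 14 9 15
f 14 15 11
f 15 9 16
f 15 16 11
f 16 9 17
f 16 17 11
f 17 9 18
f 17 18 11
f 18 9 19
f 18 19 11
f 19 9 20
f 19 20 11
f 20 9 21
f 20 21 11
f 21 9 10
f 21 10 11
f 23 22 25
f 23 25 24
f 25 22 26
f 25 26 24
f 26 22 27
f 26 27 24
f 27 22 28
f 27 28 24
f 28 22 29
f 28 29 24
f 29 22 30
f 29 30 24
f 30 22 31
f 30 31 24
f 31 22 32
f 31 32 24
f 32 22 23
f 32 23 24



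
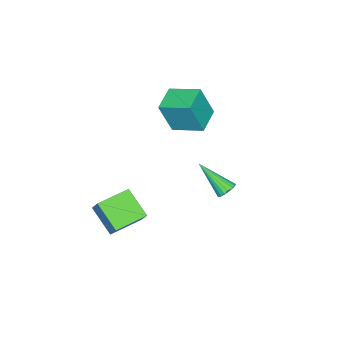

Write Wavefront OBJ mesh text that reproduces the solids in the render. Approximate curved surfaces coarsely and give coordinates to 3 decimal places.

v -3.24 -1.913 0.342
v -2.755 -2.443 2.252
v -3.449 -0.176 0.878
v -2.964 -0.706 2.787
v -1.716 -1.634 0.033
v -1.231 -2.164 1.942
v -1.925 0.103 0.568
v -1.44 -0.427 2.478
v -0.021 2.576 -1.668
v 0.519 2.425 -1.853
v 0.021 0.964 -0.232
v 0.569 2.597 -1.661
v 0.502 2.765 -1.471
v 0.332 2.896 -1.319
v 0.092 2.963 -1.237
v -0.17 2.954 -1.24
v -0.403 2.87 -1.328
v -0.56 2.727 -1.483
v -0.61 2.555 -1.675
v -0.543 2.387 -1.865
v -0.373 2.257 -2.017
v -0.133 2.19 -2.099
v 0.129 2.199 -2.096
v 0.362 2.283 -2.008
v 2.886 -0.671 -3.285
v 2.382 -2.054 -2.215
v 3.265 -0.083 -2.347
v 2.76 -1.466 -1.277
v 4.56 -1.434 -3.483
v 4.055 -2.817 -2.413
v 4.938 -0.846 -2.545
v 4.434 -2.229 -1.475
f 2 4 1
f 5 2 1
f 1 4 3
f 3 5 1
f 2 8 4
f 6 2 5
f 6 8 2
f 4 8 3
f 7 5 3
f 3 8 7
f 7 6 5
f 8 6 7
f 10 9 12
f 10 12 11
f 12 9 13
f 12 13 11
f 13 9 14
f 13 14 11
f 14 9 15
f 14 15 11
f 15 9 16
f 15 16 11
f 16 9 17
f 16 17 11
f 17 9 18
f 17 18 11
f 18 9 19
f 18 19 11
f 19 9 20
f 19 20 11
f 20 9 21
f 20 21 11
f 21 9 22
f 21 22 11
f 22 9 23
f 22 23 11
f 23 9 24
f 23 24 11
f 24 9 10
f 24 10 11
f 26 28 25
f 29 26 25
f 25 28 27
f 27 29 25
f 26 32 28
f 30 26 29
f 30 32 26
f 28 32 27
f 31 29 27
f 27 32 31
f 31 30 29
f 32 30 31



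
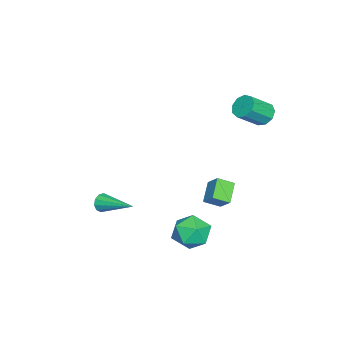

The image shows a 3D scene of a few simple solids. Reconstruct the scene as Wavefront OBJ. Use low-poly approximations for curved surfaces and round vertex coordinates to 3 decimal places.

v 3.289 2.124 1.65
v 2.312 2.066 2.326
v 2.965 2.86 1.245
v 1.988 2.802 1.922
v 3.732 2.698 2.338
v 2.755 2.64 3.015
v 3.408 3.434 1.934
v 2.431 3.376 2.61
v -3.75 3.134 3.493
v -3.304 2.98 2.949
v -2.424 2.152 3.903
v -2.87 2.306 4.447
v -3.159 3.394 3.173
v -2.279 2.566 4.128
v -3.291 3.686 3.548
v -2.411 2.858 4.502
v -3.637 3.719 3.896
v -2.757 2.891 4.851
v -4.036 3.479 4.056
v -3.156 2.651 5.011
v -4.302 3.078 3.952
v -3.421 2.249 4.907
v -4.309 2.702 3.633
v -3.429 1.874 4.588
v -4.055 2.529 3.249
v -3.175 1.701 4.203
v -3.658 2.639 2.978
v -2.778 1.811 3.933
v -0.106 -3.99 -2.008
v 0.21 -3.96 -2.481
v 0.646 -2.15 -1.392
v -0.101 -3.811 -2.549
v -0.414 -3.729 -2.41
v -0.61 -3.747 -2.117
v -0.613 -3.858 -1.783
v -0.422 -4.019 -1.534
v -0.11 -4.169 -1.467
v 0.203 -4.25 -1.605
v 0.398 -4.232 -1.898
v 0.401 -4.122 -2.232
v 1.16 1.304 -1.325
v 1.82 2.111 -1.075
v 2.52 0.349 -1.825
v 3.18 1.156 -1.575
v 2.667 0.622 -0.799
v 1.827 1.212 -0.49
v 2.513 1.248 -2.41
v 1.673 1.838 -2.101
v 2.656 2.077 -1.745
v 2.751 1.69 -0.749
v 1.589 0.77 -2.151
v 1.684 0.383 -1.155
f 2 4 1
f 5 2 1
f 1 4 3
f 3 5 1
f 2 8 4
f 6 2 5
f 6 8 2
f 4 8 3
f 7 5 3
f 3 8 7
f 7 6 5
f 8 6 7
f 10 9 13
f 10 13 11
f 11 13 14
f 11 14 12
f 13 9 15
f 13 15 14
f 14 15 16
f 14 16 12
f 15 9 17
f 15 17 16
f 16 17 18
f 16 18 12
f 17 9 19
f 17 19 18
f 18 19 20
f 18 20 12
f 19 9 21
f 19 21 20
f 20 21 22
f 20 22 12
f 21 9 23
f 21 23 22
f 22 23 24
f 22 24 12
f 23 9 25
f 23 25 24
f 24 25 26
f 24 26 12
f 25 9 27
f 25 27 26
f 26 27 28
f 26 28 12
f 27 9 10
f 27 10 28
f 28 10 11
f 28 11 12
f 30 29 32
f 30 32 31
f 32 29 33
f 32 33 31
f 33 29 34
f 33 34 31
f 34 29 35
f 34 35 31
f 35 29 36
f 35 36 31
f 36 29 37
f 36 37 31
f 37 29 38
f 37 38 31
f 38 29 39
f 38 39 31
f 39 29 40
f 39 40 31
f 40 29 30
f 40 30 31
f 41 52 46
f 41 46 42
f 41 42 48
f 41 48 51
f 41 51 52
f 42 46 50
f 46 52 45
f 52 51 43
f 51 48 47
f 48 42 49
f 44 50 45
f 44 45 43
f 44 43 47
f 44 47 49
f 44 49 50
f 45 50 46
f 43 45 52
f 47 43 51
f 49 47 48
f 50 49 42



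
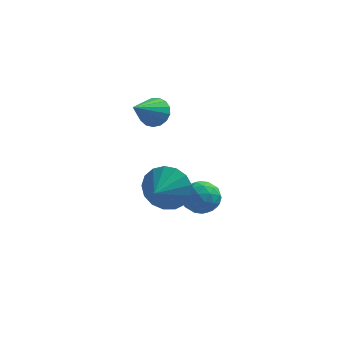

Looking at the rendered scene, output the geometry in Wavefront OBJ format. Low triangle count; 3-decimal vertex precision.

v -3.341 -1.38 2.606
v -2.933 -1.184 3.114
v -3.979 -2.5 3.554
v -3.198 -1 3.152
v -3.497 -0.903 3.065
v -3.759 -0.915 2.874
v -3.926 -1.034 2.621
v -3.959 -1.232 2.364
v -3.85 -1.464 2.164
v -3.624 -1.677 2.064
v -3.334 -1.821 2.089
v -3.045 -1.865 2.233
v -2.824 -1.797 2.462
v -2.721 -1.634 2.724
v -2.76 -1.413 2.959
v -2.65 -3.198 -0.284
v -2.281 -3.642 -1.112
v -2.97 -4.262 0.144
v -1.905 -3.633 -0.809
v -1.7 -3.524 -0.385
v -1.712 -3.34 0.062
v -1.94 -3.124 0.43
v -2.33 -2.925 0.634
v -2.794 -2.788 0.628
v -3.224 -2.746 0.413
v -3.524 -2.807 0.038
v -3.623 -2.957 -0.41
v -3.5 -3.163 -0.83
v -3.181 -3.377 -1.124
v -2.742 -3.55 -1.226
v -1.729 -0.912 -2.17
v -1.225 -1.414 -2.558
v -1.855 -1.786 -1.202
v -1.351 -2.288 -1.59
v -1.07 -1.599 -1.27
v -0.992 -1.059 -1.868
v -2.088 -2.141 -1.892
v -2.01 -1.601 -2.49
v -1.447 -2.173 -2.386
v -0.818 -1.839 -2.001
v -2.262 -1.361 -1.759
v -1.633 -1.027 -1.374
v -1.466 -1.086 -2.449
v -1.614 -2.114 -1.311
v -1.449 -1.709 -1.123
v -1.153 -2.004 -1.351
v -1.329 -0.878 -2.044
v -1.033 -1.173 -2.271
v -0.942 -1.282 -1.515
v -2.047 -2.027 -1.489
v -1.751 -2.322 -1.716
v -1.927 -1.196 -2.409
v -1.631 -1.491 -2.637
v -2.138 -1.918 -2.245
v -1.301 -1.828 -2.575
v -1.375 -2.341 -2.007
v -1.808 -2.255 -2.184
v -1.762 -1.937 -2.536
v -0.931 -1.631 -2.35
v -1.005 -2.145 -1.781
v -0.839 -1.74 -1.593
v -0.794 -1.423 -1.945
v -1.061 -2.077 -2.248
v -2.075 -1.055 -1.979
v -2.149 -1.569 -1.41
v -2.286 -1.777 -1.815
v -2.241 -1.46 -2.167
v -1.705 -0.859 -1.753
v -1.779 -1.372 -1.185
v -1.318 -1.263 -1.224
v -1.272 -0.945 -1.576
v -2.019 -1.123 -1.512
f 2 1 4
f 2 4 3
f 4 1 5
f 4 5 3
f 5 1 6
f 5 6 3
f 6 1 7
f 6 7 3
f 7 1 8
f 7 8 3
f 8 1 9
f 8 9 3
f 9 1 10
f 9 10 3
f 10 1 11
f 10 11 3
f 11 1 12
f 11 12 3
f 12 1 13
f 12 13 3
f 13 1 14
f 13 14 3
f 14 1 15
f 14 15 3
f 15 1 2
f 15 2 3
f 17 16 19
f 17 19 18
f 19 16 20
f 19 20 18
f 20 16 21
f 20 21 18
f 21 16 22
f 21 22 18
f 22 16 23
f 22 23 18
f 23 16 24
f 23 24 18
f 24 16 25
f 24 25 18
f 25 16 26
f 25 26 18
f 26 16 27
f 26 27 18
f 27 16 28
f 27 28 18
f 28 16 29
f 28 29 18
f 29 16 30
f 29 30 18
f 30 16 17
f 30 17 18
f 31 68 47
f 68 42 71
f 47 71 36
f 68 71 47
f 31 47 43
f 47 36 48
f 43 48 32
f 47 48 43
f 31 43 52
f 43 32 53
f 52 53 38
f 43 53 52
f 31 52 64
f 52 38 67
f 64 67 41
f 52 67 64
f 31 64 68
f 64 41 72
f 68 72 42
f 64 72 68
f 32 48 59
f 48 36 62
f 59 62 40
f 48 62 59
f 36 71 49
f 71 42 70
f 49 70 35
f 71 70 49
f 42 72 69
f 72 41 65
f 69 65 33
f 72 65 69
f 41 67 66
f 67 38 54
f 66 54 37
f 67 54 66
f 38 53 58
f 53 32 55
f 58 55 39
f 53 55 58
f 34 60 46
f 60 40 61
f 46 61 35
f 60 61 46
f 34 46 44
f 46 35 45
f 44 45 33
f 46 45 44
f 34 44 51
f 44 33 50
f 51 50 37
f 44 50 51
f 34 51 56
f 51 37 57
f 56 57 39
f 51 57 56
f 34 56 60
f 56 39 63
f 60 63 40
f 56 63 60
f 35 61 49
f 61 40 62
f 49 62 36
f 61 62 49
f 33 45 69
f 45 35 70
f 69 70 42
f 45 70 69
f 37 50 66
f 50 33 65
f 66 65 41
f 50 65 66
f 39 57 58
f 57 37 54
f 58 54 38
f 57 54 58
f 40 63 59
f 63 39 55
f 59 55 32
f 63 55 59



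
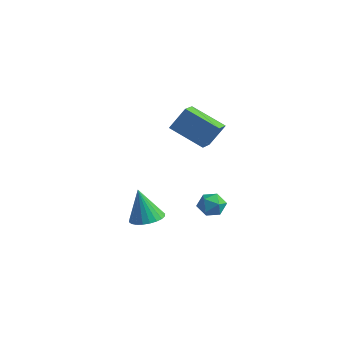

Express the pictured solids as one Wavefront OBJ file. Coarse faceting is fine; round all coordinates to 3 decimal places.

v -1.088 -3.639 -0.329
v -0.362 -3.789 -0.164
v -1.472 -3.781 1.229
v -0.367 -3.494 -0.138
v -0.482 -3.221 -0.141
v -0.689 -3.011 -0.173
v -0.958 -2.897 -0.229
v -1.246 -2.896 -0.3
v -1.51 -3.008 -0.375
v -1.709 -3.216 -0.443
v -1.815 -3.489 -0.494
v -1.81 -3.784 -0.519
v -1.695 -4.057 -0.516
v -1.487 -4.267 -0.484
v -1.219 -4.381 -0.428
v -0.931 -4.382 -0.358
v -0.667 -4.27 -0.282
v -0.467 -4.062 -0.214
v -0.893 -0.547 -0.704
v -0.588 -0.099 -0.304
v -0.092 -1.261 -0.516
v 0.213 -0.813 -0.116
v -0.367 -1.096 0.076
v -0.862 -0.655 -0.041
v 0.182 -0.705 -0.779
v -0.313 -0.264 -0.896
v 0.076 -0.197 -0.351
v -0.263 -0.439 0.178
v -0.417 -0.921 -0.998
v -0.756 -1.163 -0.469
v -3.207 2.047 1.097
v -2.737 1.18 1.397
v -4.732 1.51 1.931
v -4.263 0.644 2.232
v -2.817 2.636 2.188
v -2.348 1.77 2.489
v -4.343 2.1 3.023
v -3.873 1.233 3.323
f 2 1 4
f 2 4 3
f 4 1 5
f 4 5 3
f 5 1 6
f 5 6 3
f 6 1 7
f 6 7 3
f 7 1 8
f 7 8 3
f 8 1 9
f 8 9 3
f 9 1 10
f 9 10 3
f 10 1 11
f 10 11 3
f 11 1 12
f 11 12 3
f 12 1 13
f 12 13 3
f 13 1 14
f 13 14 3
f 14 1 15
f 14 15 3
f 15 1 16
f 15 16 3
f 16 1 17
f 16 17 3
f 17 1 18
f 17 18 3
f 18 1 2
f 18 2 3
f 19 30 24
f 19 24 20
f 19 20 26
f 19 26 29
f 19 29 30
f 20 24 28
f 24 30 23
f 30 29 21
f 29 26 25
f 26 20 27
f 22 28 23
f 22 23 21
f 22 21 25
f 22 25 27
f 22 27 28
f 23 28 24
f 21 23 30
f 25 21 29
f 27 25 26
f 28 27 20
f 32 34 31
f 35 32 31
f 31 34 33
f 33 35 31
f 32 38 34
f 36 32 35
f 36 38 32
f 34 38 33
f 37 35 33
f 33 38 37
f 37 36 35
f 38 36 37



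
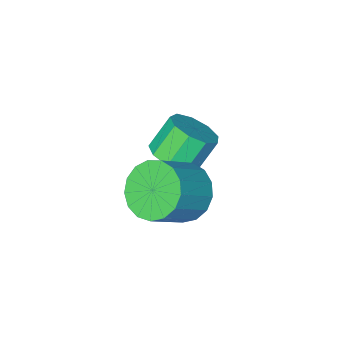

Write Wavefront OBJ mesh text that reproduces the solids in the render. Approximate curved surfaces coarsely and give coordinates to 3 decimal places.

v 0.38 2.317 0.562
v 1.02 2.023 -0.162
v 2.2 2.189 0.814
v 1.56 2.483 1.538
v 0.997 2.503 -0.216
v 2.177 2.668 0.76
v 0.833 2.94 -0.091
v 2.013 3.106 0.885
v 0.565 3.235 0.183
v 1.745 3.4 1.159
v 0.255 3.319 0.544
v 1.435 3.485 1.519
v -0.027 3.174 0.909
v 1.153 3.34 1.885
v -0.215 2.833 1.194
v 0.965 2.998 2.17
v -0.267 2.373 1.335
v 0.913 2.539 2.311
v -0.171 1.901 1.299
v 1.009 2.066 2.275
v 0.052 1.524 1.094
v 1.231 1.69 2.07
v 0.349 1.329 0.767
v 1.529 1.494 1.743
v 0.654 1.36 0.393
v 1.834 1.526 1.369
v 0.896 1.61 0.058
v 2.076 1.776 1.034
v -1.046 -0.591 -1.279
v -0.518 -1.182 -0.895
v -1.307 -1.2 0.163
v -1.834 -0.609 -0.221
v -0.34 -0.625 -0.754
v -1.129 -0.642 0.304
v -0.492 -0.052 -0.858
v -1.281 -0.069 0.2
v -0.903 0.269 -1.159
v -1.692 0.251 -0.101
v -1.381 0.187 -1.516
v -2.17 0.169 -0.458
v -1.701 -0.259 -1.763
v -2.49 -0.277 -0.705
v -1.715 -0.861 -1.783
v -2.504 -0.878 -0.725
v -1.415 -1.336 -1.567
v -2.204 -1.353 -0.509
v -0.943 -1.463 -1.217
v -1.732 -1.48 -0.159
f 2 1 5
f 2 5 3
f 3 5 6
f 3 6 4
f 5 1 7
f 5 7 6
f 6 7 8
f 6 8 4
f 7 1 9
f 7 9 8
f 8 9 10
f 8 10 4
f 9 1 11
f 9 11 10
f 10 11 12
f 10 12 4
f 11 1 13
f 11 13 12
f 12 13 14
f 12 14 4
f 13 1 15
f 13 15 14
f 14 15 16
f 14 16 4
f 15 1 17
f 15 17 16
f 16 17 18
f 16 18 4
f 17 1 19
f 17 19 18
f 18 19 20
f 18 20 4
f 19 1 21
f 19 21 20
f 20 21 22
f 20 22 4
f 21 1 23
f 21 23 22
f 22 23 24
f 22 24 4
f 23 1 25
f 23 25 24
f 24 25 26
f 24 26 4
f 25 1 27
f 25 27 26
f 26 27 28
f 26 28 4
f 27 1 2
f 27 2 28
f 28 2 3
f 28 3 4
f 30 29 33
f 30 33 31
f 31 33 34
f 31 34 32
f 33 29 35
f 33 35 34
f 34 35 36
f 34 36 32
f 35 29 37
f 35 37 36
f 36 37 38
f 36 38 32
f 37 29 39
f 37 39 38
f 38 39 40
f 38 40 32
f 39 29 41
f 39 41 40
f 40 41 42
f 40 42 32
f 41 29 43
f 41 43 42
f 42 43 44
f 42 44 32
f 43 29 45
f 43 45 44
f 44 45 46
f 44 46 32
f 45 29 47
f 45 47 46
f 46 47 48
f 46 48 32
f 47 29 30
f 47 30 48
f 48 30 31
f 48 31 32



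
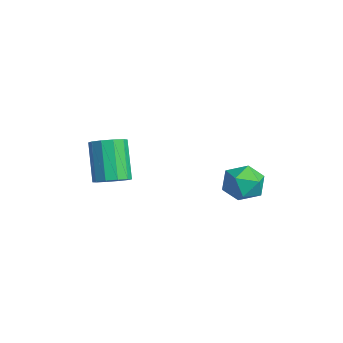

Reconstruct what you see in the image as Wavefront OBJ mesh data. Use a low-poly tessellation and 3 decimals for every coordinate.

v 0.449 3.091 -2.386
v 1.037 2.719 -3.116
v -0.057 1.581 -2.024
v 0.531 1.209 -2.754
v 0.947 1.606 -1.924
v 1.26 2.539 -2.148
v -0.28 1.761 -2.992
v 0.033 2.694 -3.216
v 0.587 1.897 -3.491
v 1.345 1.801 -2.831
v -0.365 2.499 -2.309
v 0.393 2.403 -1.649
v -0.969 -2.991 -2.206
v -0.414 -2.505 -1.896
v -1.536 -2.303 -0.204
v -2.091 -2.789 -0.514
v -0.739 -2.227 -2.144
v -1.861 -2.025 -0.453
v -1.151 -2.241 -2.416
v -2.273 -2.039 -0.725
v -1.494 -2.541 -2.608
v -2.616 -2.339 -0.916
v -1.637 -3.013 -2.646
v -2.759 -2.811 -0.954
v -1.524 -3.477 -2.516
v -2.646 -3.275 -0.824
v -1.199 -3.755 -2.267
v -2.321 -3.553 -0.576
v -0.787 -3.741 -1.995
v -1.909 -3.539 -0.304
v -0.444 -3.441 -1.804
v -1.566 -3.239 -0.112
v -0.301 -2.969 -1.766
v -1.423 -2.767 -0.074
f 1 12 6
f 1 6 2
f 1 2 8
f 1 8 11
f 1 11 12
f 2 6 10
f 6 12 5
f 12 11 3
f 11 8 7
f 8 2 9
f 4 10 5
f 4 5 3
f 4 3 7
f 4 7 9
f 4 9 10
f 5 10 6
f 3 5 12
f 7 3 11
f 9 7 8
f 10 9 2
f 14 13 17
f 14 17 15
f 15 17 18
f 15 18 16
f 17 13 19
f 17 19 18
f 18 19 20
f 18 20 16
f 19 13 21
f 19 21 20
f 20 21 22
f 20 22 16
f 21 13 23
f 21 23 22
f 22 23 24
f 22 24 16
f 23 13 25
f 23 25 24
f 24 25 26
f 24 26 16
f 25 13 27
f 25 27 26
f 26 27 28
f 26 28 16
f 27 13 29
f 27 29 28
f 28 29 30
f 28 30 16
f 29 13 31
f 29 31 30
f 30 31 32
f 30 32 16
f 31 13 33
f 31 33 32
f 32 33 34
f 32 34 16
f 33 13 14
f 33 14 34
f 34 14 15
f 34 15 16



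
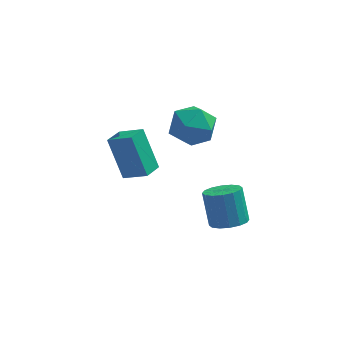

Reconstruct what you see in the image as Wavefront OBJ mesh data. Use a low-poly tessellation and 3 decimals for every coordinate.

v -4.143 -0.058 -0.92
v -4.809 0.626 0.815
v -3.757 0.79 -1.106
v -4.423 1.474 0.629
v -3.157 -0.394 -0.409
v -3.823 0.29 1.326
v -2.771 0.454 -0.595
v -3.437 1.138 1.14
v -2.086 -0.429 3.643
v -1.4 0.303 3.365
v -1.38 -1.503 2.555
v -0.694 -0.771 2.277
v -0.646 -1.196 3.226
v -1.082 -0.533 3.898
v -1.698 -0.667 2.022
v -2.134 -0.004 2.694
v -1.16 0.156 2.363
v -0.51 -0.171 3.107
v -2.27 -1.029 2.813
v -1.62 -1.356 3.557
v 0.19 -4.206 0.492
v 0.796 -3.769 0.421
v 0.495 -3.137 1.737
v -0.11 -3.574 1.808
v 0.507 -3.567 0.258
v 0.206 -2.936 1.574
v 0.133 -3.537 0.158
v -0.168 -2.905 1.474
v -0.225 -3.685 0.147
v -0.526 -3.054 1.463
v -0.472 -3.974 0.229
v -0.773 -3.342 1.545
v -0.542 -4.324 0.381
v -0.843 -3.693 1.697
v -0.415 -4.643 0.563
v -0.716 -4.011 1.879
v -0.126 -4.844 0.726
v -0.427 -4.213 2.042
v 0.248 -4.875 0.826
v -0.053 -4.243 2.142
v 0.606 -4.726 0.837
v 0.305 -4.095 2.153
v 0.853 -4.438 0.755
v 0.552 -3.806 2.071
v 0.923 -4.087 0.603
v 0.622 -3.456 1.919
f 2 4 1
f 5 2 1
f 1 4 3
f 3 5 1
f 2 8 4
f 6 2 5
f 6 8 2
f 4 8 3
f 7 5 3
f 3 8 7
f 7 6 5
f 8 6 7
f 9 20 14
f 9 14 10
f 9 10 16
f 9 16 19
f 9 19 20
f 10 14 18
f 14 20 13
f 20 19 11
f 19 16 15
f 16 10 17
f 12 18 13
f 12 13 11
f 12 11 15
f 12 15 17
f 12 17 18
f 13 18 14
f 11 13 20
f 15 11 19
f 17 15 16
f 18 17 10
f 22 21 25
f 22 25 23
f 23 25 26
f 23 26 24
f 25 21 27
f 25 27 26
f 26 27 28
f 26 28 24
f 27 21 29
f 27 29 28
f 28 29 30
f 28 30 24
f 29 21 31
f 29 31 30
f 30 31 32
f 30 32 24
f 31 21 33
f 31 33 32
f 32 33 34
f 32 34 24
f 33 21 35
f 33 35 34
f 34 35 36
f 34 36 24
f 35 21 37
f 35 37 36
f 36 37 38
f 36 38 24
f 37 21 39
f 37 39 38
f 38 39 40
f 38 40 24
f 39 21 41
f 39 41 40
f 40 41 42
f 40 42 24
f 41 21 43
f 41 43 42
f 42 43 44
f 42 44 24
f 43 21 45
f 43 45 44
f 44 45 46
f 44 46 24
f 45 21 22
f 45 22 46
f 46 22 23
f 46 23 24



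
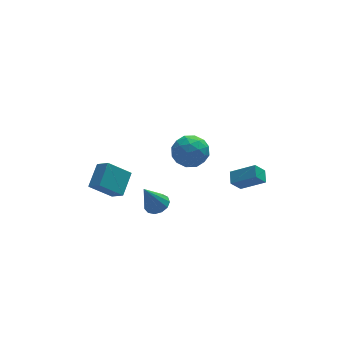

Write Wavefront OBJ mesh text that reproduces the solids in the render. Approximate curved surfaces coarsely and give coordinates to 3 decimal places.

v -3.689 0.587 -1.685
v -2.936 1.718 -0.899
v -4.137 1.305 -2.289
v -3.384 2.436 -1.502
v -2.436 0.484 -2.738
v -1.683 1.615 -1.951
v -2.884 1.202 -3.341
v -2.131 2.333 -2.555
v -0.16 -1.28 2.144
v 0.627 -0.655 2.517
v 0.933 -1.965 0.983
v 1.72 -1.34 1.356
v 1.337 -2.138 1.962
v 0.661 -1.714 2.679
v 0.899 -0.906 0.821
v 0.223 -0.482 1.538
v 1.282 -0.423 1.699
v 1.553 -1.185 2.404
v 0.007 -1.435 1.096
v 0.278 -2.197 1.801
v 0.137 -0.907 2.432
v 1.423 -1.713 1.068
v 1.197 -2.182 1.424
v 1.66 -1.814 1.643
v 0.157 -1.53 2.527
v 0.62 -1.163 2.747
v 1.038 -2.034 2.42
v 0.94 -1.457 0.753
v 1.403 -1.09 0.973
v -0.1 -0.806 1.857
v 0.363 -0.438 2.076
v 0.522 -0.586 1.08
v 0.985 -0.404 2.171
v 1.628 -0.806 1.489
v 1.145 -0.551 1.174
v 0.748 -0.302 1.596
v 1.144 -0.851 2.585
v 1.787 -1.254 1.903
v 1.562 -1.723 2.259
v 1.164 -1.474 2.68
v 1.529 -0.715 2.105
v -0.227 -1.366 1.597
v 0.416 -1.769 0.915
v 0.396 -1.146 0.82
v -0.002 -0.897 1.241
v -0.068 -1.814 2.011
v 0.575 -2.216 1.329
v 0.812 -2.318 1.904
v 0.415 -2.069 2.326
v 0.031 -1.905 1.395
v 2.76 -2.096 -0.703
v 3.936 -2.731 0.122
v 2.935 -1.361 -0.386
v 4.111 -1.995 0.438
v 3.369 -1.925 -1.438
v 4.545 -2.559 -0.614
v 3.544 -1.189 -1.122
v 4.72 -1.824 -0.297
v -1.274 -2.265 -1.334
v -0.642 -2.121 -1.02
v -2.026 -2.515 0.294
v -0.836 -1.767 -1.055
v -1.169 -1.57 -1.179
v -1.535 -1.595 -1.352
v -1.818 -1.832 -1.519
v -1.929 -2.207 -1.627
v -1.832 -2.6 -1.643
v -1.557 -2.888 -1.56
v -1.193 -2.977 -1.405
v -0.855 -2.841 -1.228
v -0.649 -2.522 -1.084
f 2 4 1
f 5 2 1
f 1 4 3
f 3 5 1
f 2 8 4
f 6 2 5
f 6 8 2
f 4 8 3
f 7 5 3
f 3 8 7
f 7 6 5
f 8 6 7
f 9 46 25
f 46 20 49
f 25 49 14
f 46 49 25
f 9 25 21
f 25 14 26
f 21 26 10
f 25 26 21
f 9 21 30
f 21 10 31
f 30 31 16
f 21 31 30
f 9 30 42
f 30 16 45
f 42 45 19
f 30 45 42
f 9 42 46
f 42 19 50
f 46 50 20
f 42 50 46
f 10 26 37
f 26 14 40
f 37 40 18
f 26 40 37
f 14 49 27
f 49 20 48
f 27 48 13
f 49 48 27
f 20 50 47
f 50 19 43
f 47 43 11
f 50 43 47
f 19 45 44
f 45 16 32
f 44 32 15
f 45 32 44
f 16 31 36
f 31 10 33
f 36 33 17
f 31 33 36
f 12 38 24
f 38 18 39
f 24 39 13
f 38 39 24
f 12 24 22
f 24 13 23
f 22 23 11
f 24 23 22
f 12 22 29
f 22 11 28
f 29 28 15
f 22 28 29
f 12 29 34
f 29 15 35
f 34 35 17
f 29 35 34
f 12 34 38
f 34 17 41
f 38 41 18
f 34 41 38
f 13 39 27
f 39 18 40
f 27 40 14
f 39 40 27
f 11 23 47
f 23 13 48
f 47 48 20
f 23 48 47
f 15 28 44
f 28 11 43
f 44 43 19
f 28 43 44
f 17 35 36
f 35 15 32
f 36 32 16
f 35 32 36
f 18 41 37
f 41 17 33
f 37 33 10
f 41 33 37
f 52 54 51
f 55 52 51
f 51 54 53
f 53 55 51
f 52 58 54
f 56 52 55
f 56 58 52
f 54 58 53
f 57 55 53
f 53 58 57
f 57 56 55
f 58 56 57
f 60 59 62
f 60 62 61
f 62 59 63
f 62 63 61
f 63 59 64
f 63 64 61
f 64 59 65
f 64 65 61
f 65 59 66
f 65 66 61
f 66 59 67
f 66 67 61
f 67 59 68
f 67 68 61
f 68 59 69
f 68 69 61
f 69 59 70
f 69 70 61
f 70 59 71
f 70 71 61
f 71 59 60
f 71 60 61



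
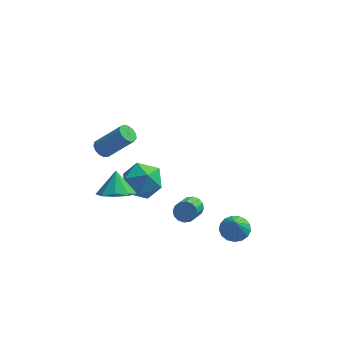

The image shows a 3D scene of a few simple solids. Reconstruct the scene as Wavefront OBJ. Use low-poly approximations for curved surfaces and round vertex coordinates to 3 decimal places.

v -1.865 -3.427 0.222
v -0.918 -3.508 0.359
v -1.955 -2.733 1.258
v -1.048 -2.978 -0.007
v -1.559 -2.658 -0.266
v -2.214 -2.698 -0.296
v -2.706 -3.078 -0.084
v -2.804 -3.622 0.271
v -2.463 -4.074 0.603
v -1.842 -4.223 0.757
v -1.232 -4 0.66
v -2.592 -2.553 2.687
v -2.279 -2.835 2.383
v -1.056 -2.89 3.688
v -1.368 -2.607 3.993
v -2.212 -2.555 2.332
v -0.989 -2.609 3.637
v -2.266 -2.273 2.394
v -1.043 -2.328 3.699
v -2.423 -2.081 2.549
v -1.2 -2.135 3.854
v -2.634 -2.038 2.748
v -1.41 -2.092 4.053
v -2.831 -2.159 2.928
v -1.608 -2.213 4.233
v -2.952 -2.405 3.031
v -1.729 -2.459 4.337
v -2.959 -2.698 3.026
v -1.736 -2.752 4.331
v -2.849 -2.944 2.912
v -1.626 -2.999 4.218
v -2.658 -3.067 2.728
v -1.434 -3.121 4.033
v -2.445 -3.026 2.53
v -1.222 -3.081 3.836
v 3.625 -3.498 -1.957
v 3.992 -4.075 -2.241
v 3.635 -4.002 -0.923
v 4.249 -3.855 -2.136
v 4.363 -3.553 -1.99
v 4.308 -3.239 -1.837
v 4.097 -2.984 -1.711
v 3.778 -2.847 -1.641
v 3.424 -2.859 -1.644
v 3.116 -3.018 -1.718
v 2.925 -3.286 -1.848
v 2.894 -3.604 -2.002
v 3.031 -3.897 -2.146
v 3.304 -4.099 -2.247
v 3.651 -4.163 -2.281
v 1.5 -1.97 -2.001
v 2.009 -1.886 -1.735
v 1.788 -3.086 -0.933
v 1.28 -3.17 -1.199
v 1.808 -1.737 -1.568
v 1.588 -2.938 -0.766
v 1.525 -1.651 -1.517
v 1.305 -2.851 -0.715
v 1.235 -1.651 -1.595
v 1.015 -2.851 -0.794
v 1.017 -1.735 -1.783
v 0.796 -2.936 -0.981
v 0.927 -1.883 -2.028
v 0.707 -3.083 -1.227
v 0.992 -2.054 -2.267
v 0.771 -3.254 -1.465
v 1.192 -2.202 -2.434
v 0.972 -3.403 -1.632
v 1.475 -2.289 -2.485
v 1.255 -3.489 -1.683
v 1.765 -2.289 -2.406
v 1.545 -3.489 -1.605
v 1.984 -2.204 -2.219
v 1.763 -3.405 -1.417
v 2.073 -2.057 -1.973
v 1.853 -3.257 -1.172
v -2.081 0.955 -2.582
v -1.114 1.57 -2.595
v -1.086 -0.61 -2.565
v -0.119 0.005 -2.578
v -0.789 0.009 -1.648
v -1.403 0.976 -1.658
v -0.797 -0.016 -3.502
v -1.411 0.951 -3.512
v -0.32 0.969 -3.163
v -0.315 0.985 -2.017
v -1.885 -0.025 -3.143
v -1.88 -0.009 -1.997
f 2 1 4
f 2 4 3
f 4 1 5
f 4 5 3
f 5 1 6
f 5 6 3
f 6 1 7
f 6 7 3
f 7 1 8
f 7 8 3
f 8 1 9
f 8 9 3
f 9 1 10
f 9 10 3
f 10 1 11
f 10 11 3
f 11 1 2
f 11 2 3
f 13 12 16
f 13 16 14
f 14 16 17
f 14 17 15
f 16 12 18
f 16 18 17
f 17 18 19
f 17 19 15
f 18 12 20
f 18 20 19
f 19 20 21
f 19 21 15
f 20 12 22
f 20 22 21
f 21 22 23
f 21 23 15
f 22 12 24
f 22 24 23
f 23 24 25
f 23 25 15
f 24 12 26
f 24 26 25
f 25 26 27
f 25 27 15
f 26 12 28
f 26 28 27
f 27 28 29
f 27 29 15
f 28 12 30
f 28 30 29
f 29 30 31
f 29 31 15
f 30 12 32
f 30 32 31
f 31 32 33
f 31 33 15
f 32 12 34
f 32 34 33
f 33 34 35
f 33 35 15
f 34 12 13
f 34 13 35
f 35 13 14
f 35 14 15
f 37 36 39
f 37 39 38
f 39 36 40
f 39 40 38
f 40 36 41
f 40 41 38
f 41 36 42
f 41 42 38
f 42 36 43
f 42 43 38
f 43 36 44
f 43 44 38
f 44 36 45
f 44 45 38
f 45 36 46
f 45 46 38
f 46 36 47
f 46 47 38
f 47 36 48
f 47 48 38
f 48 36 49
f 48 49 38
f 49 36 50
f 49 50 38
f 50 36 37
f 50 37 38
f 52 51 55
f 52 55 53
f 53 55 56
f 53 56 54
f 55 51 57
f 55 57 56
f 56 57 58
f 56 58 54
f 57 51 59
f 57 59 58
f 58 59 60
f 58 60 54
f 59 51 61
f 59 61 60
f 60 61 62
f 60 62 54
f 61 51 63
f 61 63 62
f 62 63 64
f 62 64 54
f 63 51 65
f 63 65 64
f 64 65 66
f 64 66 54
f 65 51 67
f 65 67 66
f 66 67 68
f 66 68 54
f 67 51 69
f 67 69 68
f 68 69 70
f 68 70 54
f 69 51 71
f 69 71 70
f 70 71 72
f 70 72 54
f 71 51 73
f 71 73 72
f 72 73 74
f 72 74 54
f 73 51 75
f 73 75 74
f 74 75 76
f 74 76 54
f 75 51 52
f 75 52 76
f 76 52 53
f 76 53 54
f 77 88 82
f 77 82 78
f 77 78 84
f 77 84 87
f 77 87 88
f 78 82 86
f 82 88 81
f 88 87 79
f 87 84 83
f 84 78 85
f 80 86 81
f 80 81 79
f 80 79 83
f 80 83 85
f 80 85 86
f 81 86 82
f 79 81 88
f 83 79 87
f 85 83 84
f 86 85 78



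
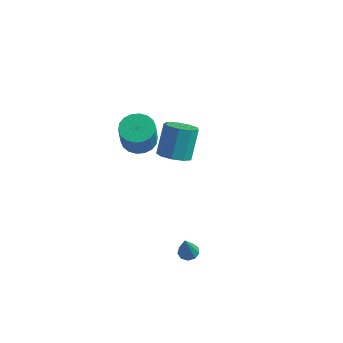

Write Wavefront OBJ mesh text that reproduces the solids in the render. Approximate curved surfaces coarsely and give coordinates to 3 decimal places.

v 1.049 1.998 -0.084
v 1.742 1.62 0.205
v 1.644 2.545 1.652
v 0.951 2.922 1.364
v 1.883 2.094 -0.089
v 1.786 3.018 1.359
v 1.634 2.522 -0.379
v 1.537 3.447 1.068
v 1.112 2.705 -0.532
v 1.014 3.63 0.916
v 0.559 2.557 -0.474
v 0.462 3.482 0.973
v 0.236 2.148 -0.234
v 0.138 3.072 1.213
v 0.293 1.668 0.076
v 0.196 2.592 1.523
v 0.704 1.342 0.312
v 0.606 2.267 1.759
v 1.276 1.323 0.363
v 1.178 2.248 1.81
v 0.258 0.133 2.389
v 0.966 0.58 2.457
v 1.19 0.014 3.839
v 0.482 -0.433 3.771
v 0.707 0.812 2.594
v 0.931 0.247 3.976
v 0.36 0.91 2.69
v 0.584 0.345 4.073
v -0.008 0.854 2.727
v 0.216 0.289 4.109
v -0.323 0.655 2.697
v -0.099 0.09 4.079
v -0.523 0.353 2.606
v -0.299 -0.213 3.988
v -0.568 0.007 2.472
v -0.344 -0.558 3.854
v -0.45 -0.314 2.321
v -0.226 -0.88 3.703
v -0.191 -0.547 2.184
v 0.033 -1.112 3.566
v 0.156 -0.645 2.087
v 0.38 -1.21 3.47
v 0.524 -0.589 2.051
v 0.748 -1.154 3.433
v 0.839 -0.39 2.081
v 1.063 -0.955 3.463
v 1.039 -0.087 2.172
v 1.263 -0.653 3.554
v 1.084 0.258 2.306
v 1.308 -0.307 3.688
v 3.488 -1.209 -3.369
v 3.787 -0.827 -3.248
v 3.572 -1.711 -1.991
v 3.46 -0.74 -3.197
v 3.147 -0.873 -3.227
v 2.993 -1.163 -3.323
v 3.071 -1.474 -3.441
v 3.344 -1.661 -3.526
v 3.685 -1.637 -3.537
v 3.934 -1.412 -3.47
v 3.974 -1.092 -3.356
f 2 1 5
f 2 5 3
f 3 5 6
f 3 6 4
f 5 1 7
f 5 7 6
f 6 7 8
f 6 8 4
f 7 1 9
f 7 9 8
f 8 9 10
f 8 10 4
f 9 1 11
f 9 11 10
f 10 11 12
f 10 12 4
f 11 1 13
f 11 13 12
f 12 13 14
f 12 14 4
f 13 1 15
f 13 15 14
f 14 15 16
f 14 16 4
f 15 1 17
f 15 17 16
f 16 17 18
f 16 18 4
f 17 1 19
f 17 19 18
f 18 19 20
f 18 20 4
f 19 1 2
f 19 2 20
f 20 2 3
f 20 3 4
f 22 21 25
f 22 25 23
f 23 25 26
f 23 26 24
f 25 21 27
f 25 27 26
f 26 27 28
f 26 28 24
f 27 21 29
f 27 29 28
f 28 29 30
f 28 30 24
f 29 21 31
f 29 31 30
f 30 31 32
f 30 32 24
f 31 21 33
f 31 33 32
f 32 33 34
f 32 34 24
f 33 21 35
f 33 35 34
f 34 35 36
f 34 36 24
f 35 21 37
f 35 37 36
f 36 37 38
f 36 38 24
f 37 21 39
f 37 39 38
f 38 39 40
f 38 40 24
f 39 21 41
f 39 41 40
f 40 41 42
f 40 42 24
f 41 21 43
f 41 43 42
f 42 43 44
f 42 44 24
f 43 21 45
f 43 45 44
f 44 45 46
f 44 46 24
f 45 21 47
f 45 47 46
f 46 47 48
f 46 48 24
f 47 21 49
f 47 49 48
f 48 49 50
f 48 50 24
f 49 21 22
f 49 22 50
f 50 22 23
f 50 23 24
f 52 51 54
f 52 54 53
f 54 51 55
f 54 55 53
f 55 51 56
f 55 56 53
f 56 51 57
f 56 57 53
f 57 51 58
f 57 58 53
f 58 51 59
f 58 59 53
f 59 51 60
f 59 60 53
f 60 51 61
f 60 61 53
f 61 51 52
f 61 52 53

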